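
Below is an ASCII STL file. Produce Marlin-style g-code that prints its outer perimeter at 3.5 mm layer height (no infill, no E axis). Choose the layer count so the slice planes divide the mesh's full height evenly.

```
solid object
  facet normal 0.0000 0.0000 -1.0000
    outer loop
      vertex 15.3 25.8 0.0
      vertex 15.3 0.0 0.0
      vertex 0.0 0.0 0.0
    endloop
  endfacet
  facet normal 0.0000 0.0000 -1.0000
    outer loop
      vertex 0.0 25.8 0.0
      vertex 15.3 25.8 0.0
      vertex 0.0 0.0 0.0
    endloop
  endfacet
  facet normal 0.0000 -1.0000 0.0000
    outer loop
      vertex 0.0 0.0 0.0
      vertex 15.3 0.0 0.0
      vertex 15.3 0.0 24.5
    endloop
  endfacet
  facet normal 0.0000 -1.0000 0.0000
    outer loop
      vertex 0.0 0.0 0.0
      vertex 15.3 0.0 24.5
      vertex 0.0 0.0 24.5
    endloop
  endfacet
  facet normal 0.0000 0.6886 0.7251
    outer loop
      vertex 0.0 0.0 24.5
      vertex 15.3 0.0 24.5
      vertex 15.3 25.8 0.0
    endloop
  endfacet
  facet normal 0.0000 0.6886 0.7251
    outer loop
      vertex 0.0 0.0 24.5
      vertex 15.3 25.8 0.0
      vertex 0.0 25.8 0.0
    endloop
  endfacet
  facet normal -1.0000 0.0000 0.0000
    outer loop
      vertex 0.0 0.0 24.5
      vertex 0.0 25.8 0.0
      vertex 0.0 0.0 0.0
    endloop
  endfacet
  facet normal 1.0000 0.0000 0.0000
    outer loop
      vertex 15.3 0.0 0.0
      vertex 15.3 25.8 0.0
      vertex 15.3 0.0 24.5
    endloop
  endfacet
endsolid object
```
; perimeter-only toolpath
G21 ; units = mm
G90 ; absolute positioning
G28 ; home
; layer 1
G0 Z3.5
G0 X0.0 Y0.0
G1 X15.3 Y0.0
G1 X15.3 Y22.1
G1 X0.0 Y22.1
G1 X0.0 Y0.0
; layer 2
G0 Z7.0
G0 X0.0 Y0.0
G1 X15.3 Y0.0
G1 X15.3 Y18.4
G1 X0.0 Y18.4
G1 X0.0 Y0.0
; layer 3
G0 Z10.5
G0 X0.0 Y0.0
G1 X15.3 Y0.0
G1 X15.3 Y14.7
G1 X0.0 Y14.7
G1 X0.0 Y0.0
; layer 4
G0 Z14.0
G0 X0.0 Y0.0
G1 X15.3 Y0.0
G1 X15.3 Y11.1
G1 X0.0 Y11.1
G1 X0.0 Y0.0
; layer 5
G0 Z17.5
G0 X0.0 Y0.0
G1 X15.3 Y0.0
G1 X15.3 Y7.4
G1 X0.0 Y7.4
G1 X0.0 Y0.0
; layer 6
G0 Z21.0
G0 X0.0 Y0.0
G1 X15.3 Y0.0
G1 X15.3 Y3.7
G1 X0.0 Y3.7
G1 X0.0 Y0.0
M2 ; end

The solid is a wedge (ramp): 15.3 × 25.8 mm base, rising to 24.5 mm along the y=0 edge and sloping linearly to z=0 at y=25.8. Slicing at Δz = 3.5 mm — 7 equal slices spanning the solid's height, so layer i sits at z = i·h/7 — gives 6 non-empty perimeters. Each is a 4-segment closed polygon; G0 lifts to the layer z and rapids to the start vertex, then G1 traces the edges. The cross-section shrinks linearly with z (the slice at the apex is degenerate and omitted).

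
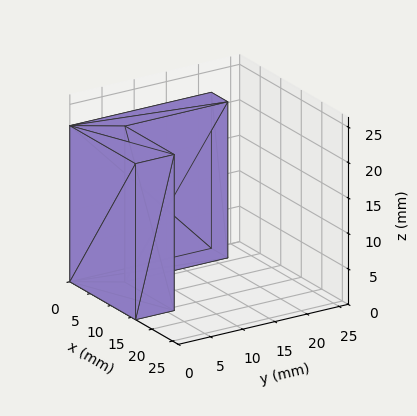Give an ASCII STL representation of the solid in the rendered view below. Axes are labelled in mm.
Reading the render: the shape is an L-shaped prism: outer 16 × 22 mm, arm thicknesses ≈ 6 mm (horizontal) and 4 mm (vertical), extruded 22 mm in z (dimensions read to the nearest mm from the axis ticks). For the STL, each face is triangulated and given an outward normal.

solid part
  facet normal 0.0000 0.0000 -1.0000
    outer loop
      vertex 16.0 6.0 0.0
      vertex 16.0 0.0 0.0
      vertex 0.0 0.0 0.0
    endloop
  endfacet
  facet normal 0.0000 0.0000 -1.0000
    outer loop
      vertex 4.0 6.0 0.0
      vertex 16.0 6.0 0.0
      vertex 0.0 0.0 0.0
    endloop
  endfacet
  facet normal 0.0000 0.0000 -1.0000
    outer loop
      vertex 4.0 22.0 0.0
      vertex 4.0 6.0 0.0
      vertex 0.0 0.0 0.0
    endloop
  endfacet
  facet normal 0.0000 0.0000 -1.0000
    outer loop
      vertex 0.0 22.0 0.0
      vertex 4.0 22.0 0.0
      vertex 0.0 0.0 0.0
    endloop
  endfacet
  facet normal 0.0000 0.0000 1.0000
    outer loop
      vertex 0.0 0.0 22.0
      vertex 16.0 0.0 22.0
      vertex 16.0 6.0 22.0
    endloop
  endfacet
  facet normal 0.0000 0.0000 1.0000
    outer loop
      vertex 0.0 0.0 22.0
      vertex 16.0 6.0 22.0
      vertex 4.0 6.0 22.0
    endloop
  endfacet
  facet normal 0.0000 0.0000 1.0000
    outer loop
      vertex 0.0 0.0 22.0
      vertex 4.0 6.0 22.0
      vertex 4.0 22.0 22.0
    endloop
  endfacet
  facet normal 0.0000 0.0000 1.0000
    outer loop
      vertex 0.0 0.0 22.0
      vertex 4.0 22.0 22.0
      vertex 0.0 22.0 22.0
    endloop
  endfacet
  facet normal 0.0000 -1.0000 0.0000
    outer loop
      vertex 0.0 0.0 0.0
      vertex 16.0 0.0 0.0
      vertex 16.0 0.0 22.0
    endloop
  endfacet
  facet normal 0.0000 -1.0000 0.0000
    outer loop
      vertex 0.0 0.0 0.0
      vertex 16.0 0.0 22.0
      vertex 0.0 0.0 22.0
    endloop
  endfacet
  facet normal 1.0000 0.0000 0.0000
    outer loop
      vertex 16.0 0.0 0.0
      vertex 16.0 6.0 0.0
      vertex 16.0 6.0 22.0
    endloop
  endfacet
  facet normal 1.0000 0.0000 0.0000
    outer loop
      vertex 16.0 0.0 0.0
      vertex 16.0 6.0 22.0
      vertex 16.0 0.0 22.0
    endloop
  endfacet
  facet normal 0.0000 1.0000 0.0000
    outer loop
      vertex 16.0 6.0 0.0
      vertex 4.0 6.0 0.0
      vertex 4.0 6.0 22.0
    endloop
  endfacet
  facet normal 0.0000 1.0000 0.0000
    outer loop
      vertex 16.0 6.0 0.0
      vertex 4.0 6.0 22.0
      vertex 16.0 6.0 22.0
    endloop
  endfacet
  facet normal 1.0000 0.0000 0.0000
    outer loop
      vertex 4.0 6.0 0.0
      vertex 4.0 22.0 0.0
      vertex 4.0 22.0 22.0
    endloop
  endfacet
  facet normal 1.0000 0.0000 0.0000
    outer loop
      vertex 4.0 6.0 0.0
      vertex 4.0 22.0 22.0
      vertex 4.0 6.0 22.0
    endloop
  endfacet
  facet normal 0.0000 1.0000 0.0000
    outer loop
      vertex 4.0 22.0 0.0
      vertex 0.0 22.0 0.0
      vertex 0.0 22.0 22.0
    endloop
  endfacet
  facet normal 0.0000 1.0000 0.0000
    outer loop
      vertex 4.0 22.0 0.0
      vertex 0.0 22.0 22.0
      vertex 4.0 22.0 22.0
    endloop
  endfacet
  facet normal -1.0000 0.0000 0.0000
    outer loop
      vertex 0.0 22.0 0.0
      vertex 0.0 0.0 0.0
      vertex 0.0 0.0 22.0
    endloop
  endfacet
  facet normal -1.0000 0.0000 0.0000
    outer loop
      vertex 0.0 22.0 0.0
      vertex 0.0 0.0 22.0
      vertex 0.0 22.0 22.0
    endloop
  endfacet
endsolid part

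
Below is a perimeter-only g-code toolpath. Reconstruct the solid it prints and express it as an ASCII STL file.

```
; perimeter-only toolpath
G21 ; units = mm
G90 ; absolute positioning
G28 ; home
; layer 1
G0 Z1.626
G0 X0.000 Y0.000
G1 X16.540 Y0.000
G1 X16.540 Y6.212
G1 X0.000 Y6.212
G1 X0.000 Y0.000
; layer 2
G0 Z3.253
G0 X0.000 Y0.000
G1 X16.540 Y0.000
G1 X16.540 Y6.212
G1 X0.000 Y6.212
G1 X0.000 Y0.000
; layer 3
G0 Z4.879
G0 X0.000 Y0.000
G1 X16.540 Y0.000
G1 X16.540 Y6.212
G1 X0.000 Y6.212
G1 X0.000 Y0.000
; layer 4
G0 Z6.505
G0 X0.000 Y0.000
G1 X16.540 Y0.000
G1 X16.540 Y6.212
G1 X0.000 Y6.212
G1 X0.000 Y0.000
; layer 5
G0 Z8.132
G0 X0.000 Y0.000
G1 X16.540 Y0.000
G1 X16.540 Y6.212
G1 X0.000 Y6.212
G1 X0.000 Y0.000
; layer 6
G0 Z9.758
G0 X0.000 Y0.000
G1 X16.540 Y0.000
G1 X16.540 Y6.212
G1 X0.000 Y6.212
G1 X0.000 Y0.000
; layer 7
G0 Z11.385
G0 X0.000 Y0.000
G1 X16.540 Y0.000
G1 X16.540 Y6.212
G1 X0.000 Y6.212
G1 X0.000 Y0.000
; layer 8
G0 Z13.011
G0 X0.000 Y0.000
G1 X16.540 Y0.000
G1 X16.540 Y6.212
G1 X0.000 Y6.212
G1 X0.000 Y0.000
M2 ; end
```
solid part
  facet normal 0.0000 0.0000 -1.0000
    outer loop
      vertex 16.540 6.212 0.000
      vertex 16.540 0.000 0.000
      vertex 0.000 0.000 0.000
    endloop
  endfacet
  facet normal 0.0000 0.0000 -1.0000
    outer loop
      vertex 0.000 6.212 0.000
      vertex 16.540 6.212 0.000
      vertex 0.000 0.000 0.000
    endloop
  endfacet
  facet normal 0.0000 0.0000 1.0000
    outer loop
      vertex 0.000 0.000 13.011
      vertex 16.540 0.000 13.011
      vertex 16.540 6.212 13.011
    endloop
  endfacet
  facet normal 0.0000 0.0000 1.0000
    outer loop
      vertex 0.000 0.000 13.011
      vertex 16.540 6.212 13.011
      vertex 0.000 6.212 13.011
    endloop
  endfacet
  facet normal 0.0000 -1.0000 0.0000
    outer loop
      vertex 0.000 0.000 0.000
      vertex 16.540 0.000 0.000
      vertex 16.540 0.000 13.011
    endloop
  endfacet
  facet normal 0.0000 -1.0000 0.0000
    outer loop
      vertex 0.000 0.000 0.000
      vertex 16.540 0.000 13.011
      vertex 0.000 0.000 13.011
    endloop
  endfacet
  facet normal 0.0000 1.0000 0.0000
    outer loop
      vertex 16.540 6.212 13.011
      vertex 16.540 6.212 0.000
      vertex 0.000 6.212 0.000
    endloop
  endfacet
  facet normal 0.0000 1.0000 0.0000
    outer loop
      vertex 0.000 6.212 13.011
      vertex 16.540 6.212 13.011
      vertex 0.000 6.212 0.000
    endloop
  endfacet
  facet normal -1.0000 0.0000 0.0000
    outer loop
      vertex 0.000 6.212 13.011
      vertex 0.000 6.212 0.000
      vertex 0.000 0.000 0.000
    endloop
  endfacet
  facet normal -1.0000 0.0000 0.0000
    outer loop
      vertex 0.000 0.000 13.011
      vertex 0.000 6.212 13.011
      vertex 0.000 0.000 0.000
    endloop
  endfacet
  facet normal 1.0000 0.0000 0.0000
    outer loop
      vertex 16.540 0.000 0.000
      vertex 16.540 6.212 0.000
      vertex 16.540 6.212 13.011
    endloop
  endfacet
  facet normal 1.0000 0.0000 0.0000
    outer loop
      vertex 16.540 0.000 0.000
      vertex 16.540 6.212 13.011
      vertex 16.540 0.000 13.011
    endloop
  endfacet
endsolid part

The G0 Z moves step by Δz≈1.626 mm. Every layer's G1 loop is the same polygon, so the solid is a straight extrusion of it from z=0 to z≈13. Closing with flat bottom and top caps and triangulating gives 12 facets — a rectangular box, roughly 16.5 × 6.21 mm footprint and 13 mm tall.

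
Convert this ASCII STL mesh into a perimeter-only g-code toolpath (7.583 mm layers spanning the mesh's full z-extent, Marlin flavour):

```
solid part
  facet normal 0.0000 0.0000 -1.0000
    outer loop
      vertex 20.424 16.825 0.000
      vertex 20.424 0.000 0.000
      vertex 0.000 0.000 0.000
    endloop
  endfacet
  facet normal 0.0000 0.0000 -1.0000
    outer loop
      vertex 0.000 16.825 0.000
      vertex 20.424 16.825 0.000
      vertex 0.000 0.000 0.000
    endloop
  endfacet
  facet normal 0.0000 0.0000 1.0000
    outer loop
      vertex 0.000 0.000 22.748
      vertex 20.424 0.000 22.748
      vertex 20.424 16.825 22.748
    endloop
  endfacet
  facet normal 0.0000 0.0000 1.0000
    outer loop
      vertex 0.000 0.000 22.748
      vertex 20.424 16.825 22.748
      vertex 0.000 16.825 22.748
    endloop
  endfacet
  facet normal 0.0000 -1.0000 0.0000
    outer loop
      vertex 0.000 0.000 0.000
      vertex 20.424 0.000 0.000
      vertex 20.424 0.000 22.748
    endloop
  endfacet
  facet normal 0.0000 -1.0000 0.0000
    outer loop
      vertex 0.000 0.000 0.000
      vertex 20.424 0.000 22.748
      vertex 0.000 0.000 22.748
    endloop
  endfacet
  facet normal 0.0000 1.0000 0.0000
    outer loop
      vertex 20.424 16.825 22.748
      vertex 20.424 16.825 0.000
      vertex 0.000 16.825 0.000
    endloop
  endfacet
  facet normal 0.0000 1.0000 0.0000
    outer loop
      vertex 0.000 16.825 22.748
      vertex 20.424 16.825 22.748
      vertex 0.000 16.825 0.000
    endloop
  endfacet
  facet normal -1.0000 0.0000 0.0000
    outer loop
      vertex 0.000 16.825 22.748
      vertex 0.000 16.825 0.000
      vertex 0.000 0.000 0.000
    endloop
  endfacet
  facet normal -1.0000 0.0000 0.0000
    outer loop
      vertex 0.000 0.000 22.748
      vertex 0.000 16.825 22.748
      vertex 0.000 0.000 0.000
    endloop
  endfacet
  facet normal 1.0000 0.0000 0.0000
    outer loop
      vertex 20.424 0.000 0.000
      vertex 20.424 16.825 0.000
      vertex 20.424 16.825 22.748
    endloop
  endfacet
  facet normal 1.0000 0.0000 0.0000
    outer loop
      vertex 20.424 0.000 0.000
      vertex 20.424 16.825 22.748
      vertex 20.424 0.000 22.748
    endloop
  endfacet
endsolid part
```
; perimeter-only toolpath
G21 ; units = mm
G90 ; absolute positioning
G28 ; home
; layer 1
G0 Z7.583
G0 X0.000 Y0.000
G1 X20.424 Y0.000
G1 X20.424 Y16.825
G1 X0.000 Y16.825
G1 X0.000 Y0.000
; layer 2
G0 Z15.165
G0 X0.000 Y0.000
G1 X20.424 Y0.000
G1 X20.424 Y16.825
G1 X0.000 Y16.825
G1 X0.000 Y0.000
; layer 3
G0 Z22.748
G0 X0.000 Y0.000
G1 X20.424 Y0.000
G1 X20.424 Y16.825
G1 X0.000 Y16.825
G1 X0.000 Y0.000
M2 ; end

The solid is a rectangular box, roughly 20.4 × 16.8 mm footprint and 22.7 mm tall. Slicing at Δz = 7.583 mm — 3 equal slices spanning the solid's height, so layer i sits at z = i·h/3 — gives 3 non-empty perimeters. Each is a 4-segment closed polygon; G0 lifts to the layer z and rapids to the start vertex, then G1 traces the edges.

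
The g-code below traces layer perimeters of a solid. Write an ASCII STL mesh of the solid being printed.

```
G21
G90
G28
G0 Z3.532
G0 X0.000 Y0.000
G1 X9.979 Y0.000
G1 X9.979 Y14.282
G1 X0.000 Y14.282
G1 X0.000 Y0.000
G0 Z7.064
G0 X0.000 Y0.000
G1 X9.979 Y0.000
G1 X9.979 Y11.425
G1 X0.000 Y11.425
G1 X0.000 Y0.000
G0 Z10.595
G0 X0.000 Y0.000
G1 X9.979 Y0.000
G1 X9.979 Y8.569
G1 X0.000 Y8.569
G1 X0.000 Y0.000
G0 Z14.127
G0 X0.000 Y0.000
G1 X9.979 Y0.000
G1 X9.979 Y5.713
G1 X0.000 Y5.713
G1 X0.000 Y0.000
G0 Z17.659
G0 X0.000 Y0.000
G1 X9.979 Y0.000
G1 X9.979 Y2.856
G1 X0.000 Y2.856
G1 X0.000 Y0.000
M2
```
solid part
  facet normal 0.0000 0.0000 -1.0000
    outer loop
      vertex 9.979 17.138 0.000
      vertex 9.979 0.000 0.000
      vertex 0.000 0.000 0.000
    endloop
  endfacet
  facet normal 0.0000 0.0000 -1.0000
    outer loop
      vertex 0.000 17.138 0.000
      vertex 9.979 17.138 0.000
      vertex 0.000 0.000 0.000
    endloop
  endfacet
  facet normal 0.0000 -1.0000 0.0000
    outer loop
      vertex 0.000 0.000 0.000
      vertex 9.979 0.000 0.000
      vertex 9.979 0.000 21.191
    endloop
  endfacet
  facet normal 0.0000 -1.0000 0.0000
    outer loop
      vertex 0.000 0.000 0.000
      vertex 9.979 0.000 21.191
      vertex 0.000 0.000 21.191
    endloop
  endfacet
  facet normal 0.0000 0.7775 0.6288
    outer loop
      vertex 0.000 0.000 21.191
      vertex 9.979 0.000 21.191
      vertex 9.979 17.138 0.000
    endloop
  endfacet
  facet normal 0.0000 0.7775 0.6288
    outer loop
      vertex 0.000 0.000 21.191
      vertex 9.979 17.138 0.000
      vertex 0.000 17.138 0.000
    endloop
  endfacet
  facet normal -1.0000 0.0000 0.0000
    outer loop
      vertex 0.000 0.000 21.191
      vertex 0.000 17.138 0.000
      vertex 0.000 0.000 0.000
    endloop
  endfacet
  facet normal 1.0000 0.0000 0.0000
    outer loop
      vertex 9.979 0.000 0.000
      vertex 9.979 17.138 0.000
      vertex 9.979 0.000 21.191
    endloop
  endfacet
endsolid part

The G0 Z moves step by Δz≈3.532 mm. The G1 loops shrink linearly with z, so the solid tapers from its base footprint up to z≈21.2. Closing with a flat bottom cap and the tapered top and triangulating gives 8 facets — a wedge (ramp): 9.98 × 17.1 mm base, rising to 21.2 mm along the y=0 edge and sloping linearly to z=0 at y=17.1.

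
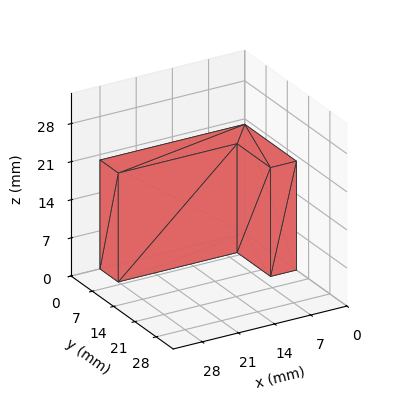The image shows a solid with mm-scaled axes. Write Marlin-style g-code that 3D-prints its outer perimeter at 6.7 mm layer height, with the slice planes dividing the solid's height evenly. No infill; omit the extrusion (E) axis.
Reading the render: the shape is an L-shaped prism: outer 28 × 17 mm, arm thicknesses ≈ 6 mm (horizontal) and 5 mm (vertical), extruded 20 mm in z (dimensions read to the nearest mm from the axis ticks). For the g-code, the solid's height is divided into equal slices at the stated Δz and each level perimeter traced with G1 moves after a G0 lift.

; perimeter-only toolpath
G21 ; units = mm
G90 ; absolute positioning
G28 ; home
; layer 1
G0 Z6.7
G0 X0.0 Y0.0
G1 X28.0 Y0.0
G1 X28.0 Y6.0
G1 X5.0 Y6.0
G1 X5.0 Y17.0
G1 X0.0 Y17.0
G1 X0.0 Y0.0
; layer 2
G0 Z13.3
G0 X0.0 Y0.0
G1 X28.0 Y0.0
G1 X28.0 Y6.0
G1 X5.0 Y6.0
G1 X5.0 Y17.0
G1 X0.0 Y17.0
G1 X0.0 Y0.0
; layer 3
G0 Z20.0
G0 X0.0 Y0.0
G1 X28.0 Y0.0
G1 X28.0 Y6.0
G1 X5.0 Y6.0
G1 X5.0 Y17.0
G1 X0.0 Y17.0
G1 X0.0 Y0.0
M2 ; end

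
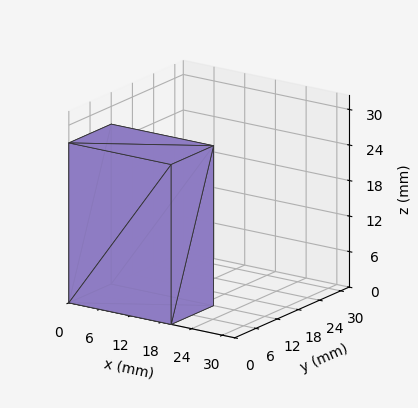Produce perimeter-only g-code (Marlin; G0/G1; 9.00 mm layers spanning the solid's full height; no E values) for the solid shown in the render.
Reading the render: the shape is a rectangular box, roughly 20 × 12 mm footprint and 27 mm tall (dimensions read to the nearest mm from the axis ticks). For the g-code, the solid's height is divided into equal slices at the stated Δz and each level perimeter traced with G1 moves after a G0 lift.

; perimeter-only toolpath
G21 ; units = mm
G90 ; absolute positioning
G28 ; home
; layer 1
G0 Z9.00
G0 X0.00 Y0.00
G1 X20.00 Y0.00
G1 X20.00 Y12.00
G1 X0.00 Y12.00
G1 X0.00 Y0.00
; layer 2
G0 Z18.00
G0 X0.00 Y0.00
G1 X20.00 Y0.00
G1 X20.00 Y12.00
G1 X0.00 Y12.00
G1 X0.00 Y0.00
; layer 3
G0 Z27.00
G0 X0.00 Y0.00
G1 X20.00 Y0.00
G1 X20.00 Y12.00
G1 X0.00 Y12.00
G1 X0.00 Y0.00
M2 ; end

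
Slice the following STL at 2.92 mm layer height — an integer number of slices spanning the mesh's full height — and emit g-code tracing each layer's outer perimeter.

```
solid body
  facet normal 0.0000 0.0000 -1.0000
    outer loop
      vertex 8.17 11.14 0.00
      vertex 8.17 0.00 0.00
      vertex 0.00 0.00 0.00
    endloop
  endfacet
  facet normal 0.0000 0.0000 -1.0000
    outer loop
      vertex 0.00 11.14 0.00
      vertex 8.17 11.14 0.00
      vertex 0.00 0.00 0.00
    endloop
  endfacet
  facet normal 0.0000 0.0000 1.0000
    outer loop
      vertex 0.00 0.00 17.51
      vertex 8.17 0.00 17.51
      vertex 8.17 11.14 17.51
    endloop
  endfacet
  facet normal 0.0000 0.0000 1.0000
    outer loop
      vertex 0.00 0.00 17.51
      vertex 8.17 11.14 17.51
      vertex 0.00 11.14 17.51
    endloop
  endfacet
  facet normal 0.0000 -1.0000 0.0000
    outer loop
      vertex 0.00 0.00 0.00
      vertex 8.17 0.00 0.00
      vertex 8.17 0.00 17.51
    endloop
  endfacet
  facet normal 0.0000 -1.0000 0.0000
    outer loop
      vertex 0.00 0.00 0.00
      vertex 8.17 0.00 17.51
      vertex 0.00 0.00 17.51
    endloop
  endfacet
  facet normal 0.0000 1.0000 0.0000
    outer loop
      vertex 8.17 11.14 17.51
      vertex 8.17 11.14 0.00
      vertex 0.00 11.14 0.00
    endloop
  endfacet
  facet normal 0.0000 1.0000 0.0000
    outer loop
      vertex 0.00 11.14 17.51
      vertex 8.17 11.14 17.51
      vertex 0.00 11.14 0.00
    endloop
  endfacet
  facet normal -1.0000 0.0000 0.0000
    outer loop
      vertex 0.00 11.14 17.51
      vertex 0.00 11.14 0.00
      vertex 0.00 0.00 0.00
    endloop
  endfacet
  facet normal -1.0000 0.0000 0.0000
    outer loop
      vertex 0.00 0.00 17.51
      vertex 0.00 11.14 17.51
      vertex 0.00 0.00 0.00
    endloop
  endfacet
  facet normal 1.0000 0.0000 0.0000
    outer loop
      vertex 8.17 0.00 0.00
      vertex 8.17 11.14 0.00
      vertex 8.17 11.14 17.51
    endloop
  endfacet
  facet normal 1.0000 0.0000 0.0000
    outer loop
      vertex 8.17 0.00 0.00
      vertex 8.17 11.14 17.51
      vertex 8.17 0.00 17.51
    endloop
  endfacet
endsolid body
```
; perimeter-only toolpath
G21 ; units = mm
G90 ; absolute positioning
G28 ; home
; layer 1
G0 Z2.92
G0 X0.00 Y0.00
G1 X8.17 Y0.00
G1 X8.17 Y11.14
G1 X0.00 Y11.14
G1 X0.00 Y0.00
; layer 2
G0 Z5.84
G0 X0.00 Y0.00
G1 X8.17 Y0.00
G1 X8.17 Y11.14
G1 X0.00 Y11.14
G1 X0.00 Y0.00
; layer 3
G0 Z8.76
G0 X0.00 Y0.00
G1 X8.17 Y0.00
G1 X8.17 Y11.14
G1 X0.00 Y11.14
G1 X0.00 Y0.00
; layer 4
G0 Z11.67
G0 X0.00 Y0.00
G1 X8.17 Y0.00
G1 X8.17 Y11.14
G1 X0.00 Y11.14
G1 X0.00 Y0.00
; layer 5
G0 Z14.59
G0 X0.00 Y0.00
G1 X8.17 Y0.00
G1 X8.17 Y11.14
G1 X0.00 Y11.14
G1 X0.00 Y0.00
; layer 6
G0 Z17.51
G0 X0.00 Y0.00
G1 X8.17 Y0.00
G1 X8.17 Y11.14
G1 X0.00 Y11.14
G1 X0.00 Y0.00
M2 ; end

The solid is a rectangular box, roughly 8.17 × 11.1 mm footprint and 17.5 mm tall. Slicing at Δz = 2.92 mm — 6 equal slices spanning the solid's height, so layer i sits at z = i·h/6 — gives 6 non-empty perimeters. Each is a 4-segment closed polygon; G0 lifts to the layer z and rapids to the start vertex, then G1 traces the edges.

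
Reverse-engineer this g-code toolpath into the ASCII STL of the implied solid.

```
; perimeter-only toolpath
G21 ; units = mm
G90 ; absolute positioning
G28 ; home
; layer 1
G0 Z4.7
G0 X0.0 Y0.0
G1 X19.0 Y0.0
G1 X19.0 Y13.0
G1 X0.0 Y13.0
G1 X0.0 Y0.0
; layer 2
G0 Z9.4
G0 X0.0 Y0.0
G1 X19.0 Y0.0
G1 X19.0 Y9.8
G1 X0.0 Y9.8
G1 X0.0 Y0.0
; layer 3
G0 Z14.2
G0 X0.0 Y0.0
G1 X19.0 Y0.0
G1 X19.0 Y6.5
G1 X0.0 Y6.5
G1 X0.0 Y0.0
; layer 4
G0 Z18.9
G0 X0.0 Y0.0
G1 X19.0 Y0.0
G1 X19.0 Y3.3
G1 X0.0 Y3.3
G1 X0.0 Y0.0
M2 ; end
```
solid part
  facet normal 0.0000 0.0000 -1.0000
    outer loop
      vertex 19.0 16.3 0.0
      vertex 19.0 0.0 0.0
      vertex 0.0 0.0 0.0
    endloop
  endfacet
  facet normal 0.0000 0.0000 -1.0000
    outer loop
      vertex 0.0 16.3 0.0
      vertex 19.0 16.3 0.0
      vertex 0.0 0.0 0.0
    endloop
  endfacet
  facet normal 0.0000 -1.0000 0.0000
    outer loop
      vertex 0.0 0.0 0.0
      vertex 19.0 0.0 0.0
      vertex 19.0 0.0 23.6
    endloop
  endfacet
  facet normal 0.0000 -1.0000 0.0000
    outer loop
      vertex 0.0 0.0 0.0
      vertex 19.0 0.0 23.6
      vertex 0.0 0.0 23.6
    endloop
  endfacet
  facet normal 0.0000 0.8228 0.5683
    outer loop
      vertex 0.0 0.0 23.6
      vertex 19.0 0.0 23.6
      vertex 19.0 16.3 0.0
    endloop
  endfacet
  facet normal 0.0000 0.8228 0.5683
    outer loop
      vertex 0.0 0.0 23.6
      vertex 19.0 16.3 0.0
      vertex 0.0 16.3 0.0
    endloop
  endfacet
  facet normal -1.0000 0.0000 0.0000
    outer loop
      vertex 0.0 0.0 23.6
      vertex 0.0 16.3 0.0
      vertex 0.0 0.0 0.0
    endloop
  endfacet
  facet normal 1.0000 0.0000 0.0000
    outer loop
      vertex 19.0 0.0 0.0
      vertex 19.0 16.3 0.0
      vertex 19.0 0.0 23.6
    endloop
  endfacet
endsolid part

The G0 Z moves step by Δz≈4.7 mm. The G1 loops shrink linearly with z, so the solid tapers from its base footprint up to z≈23.6. Closing with a flat bottom cap and the tapered top and triangulating gives 8 facets — a wedge (ramp): 19 × 16.3 mm base, rising to 23.6 mm along the y=0 edge and sloping linearly to z=0 at y=16.3.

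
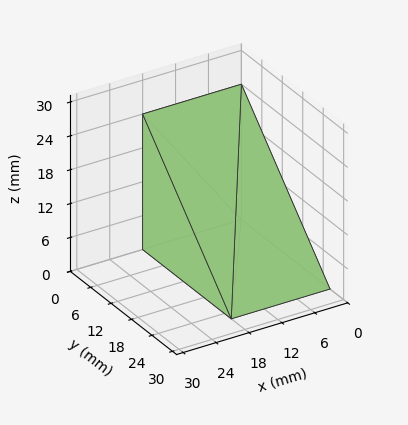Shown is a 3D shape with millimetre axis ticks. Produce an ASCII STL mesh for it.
Reading the render: the shape is a wedge (ramp): 18 × 26 mm base, rising to 24 mm along the y=0 edge and sloping linearly to z=0 at y=26 (dimensions read to the nearest mm from the axis ticks). For the STL, each face is triangulated and given an outward normal.

solid part
  facet normal 0.0000 0.0000 -1.0000
    outer loop
      vertex 18.0 26.0 0.0
      vertex 18.0 0.0 0.0
      vertex 0.0 0.0 0.0
    endloop
  endfacet
  facet normal 0.0000 0.0000 -1.0000
    outer loop
      vertex 0.0 26.0 0.0
      vertex 18.0 26.0 0.0
      vertex 0.0 0.0 0.0
    endloop
  endfacet
  facet normal 0.0000 -1.0000 0.0000
    outer loop
      vertex 0.0 0.0 0.0
      vertex 18.0 0.0 0.0
      vertex 18.0 0.0 24.0
    endloop
  endfacet
  facet normal 0.0000 -1.0000 0.0000
    outer loop
      vertex 0.0 0.0 0.0
      vertex 18.0 0.0 24.0
      vertex 0.0 0.0 24.0
    endloop
  endfacet
  facet normal 0.0000 0.6783 0.7348
    outer loop
      vertex 0.0 0.0 24.0
      vertex 18.0 0.0 24.0
      vertex 18.0 26.0 0.0
    endloop
  endfacet
  facet normal 0.0000 0.6783 0.7348
    outer loop
      vertex 0.0 0.0 24.0
      vertex 18.0 26.0 0.0
      vertex 0.0 26.0 0.0
    endloop
  endfacet
  facet normal -1.0000 0.0000 0.0000
    outer loop
      vertex 0.0 0.0 24.0
      vertex 0.0 26.0 0.0
      vertex 0.0 0.0 0.0
    endloop
  endfacet
  facet normal 1.0000 0.0000 0.0000
    outer loop
      vertex 18.0 0.0 0.0
      vertex 18.0 26.0 0.0
      vertex 18.0 0.0 24.0
    endloop
  endfacet
endsolid part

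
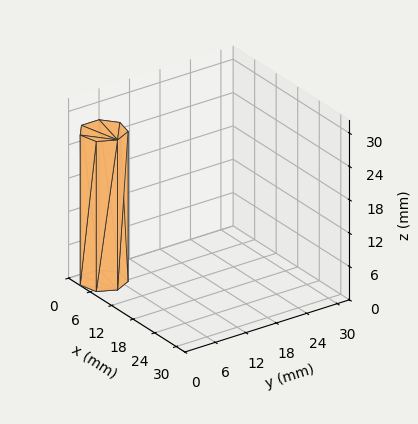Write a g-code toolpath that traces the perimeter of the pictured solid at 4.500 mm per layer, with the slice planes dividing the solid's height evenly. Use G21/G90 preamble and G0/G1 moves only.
Reading the render: the shape is a regular 7-sided prism (a cylinder approximated with 7 flat sides), circumscribed radius ≈ 4 mm, height ≈ 27 mm (dimensions read to the nearest mm from the axis ticks). For the g-code, the solid's height is divided into equal slices at the stated Δz and each level perimeter traced with G1 moves after a G0 lift.

; perimeter-only toolpath
G21 ; units = mm
G90 ; absolute positioning
G28 ; home
; layer 1
G0 Z4.500
G0 X8.000 Y4.000
G1 X6.494 Y7.127
G1 X3.110 Y7.900
G1 X0.396 Y5.736
G1 X0.396 Y2.264
G1 X3.110 Y0.100
G1 X6.494 Y0.873
G1 X8.000 Y4.000
; layer 2
G0 Z9.000
G0 X8.000 Y4.000
G1 X6.494 Y7.127
G1 X3.110 Y7.900
G1 X0.396 Y5.736
G1 X0.396 Y2.264
G1 X3.110 Y0.100
G1 X6.494 Y0.873
G1 X8.000 Y4.000
; layer 3
G0 Z13.500
G0 X8.000 Y4.000
G1 X6.494 Y7.127
G1 X3.110 Y7.900
G1 X0.396 Y5.736
G1 X0.396 Y2.264
G1 X3.110 Y0.100
G1 X6.494 Y0.873
G1 X8.000 Y4.000
; layer 4
G0 Z18.000
G0 X8.000 Y4.000
G1 X6.494 Y7.127
G1 X3.110 Y7.900
G1 X0.396 Y5.736
G1 X0.396 Y2.264
G1 X3.110 Y0.100
G1 X6.494 Y0.873
G1 X8.000 Y4.000
; layer 5
G0 Z22.500
G0 X8.000 Y4.000
G1 X6.494 Y7.127
G1 X3.110 Y7.900
G1 X0.396 Y5.736
G1 X0.396 Y2.264
G1 X3.110 Y0.100
G1 X6.494 Y0.873
G1 X8.000 Y4.000
; layer 6
G0 Z27.000
G0 X8.000 Y4.000
G1 X6.494 Y7.127
G1 X3.110 Y7.900
G1 X0.396 Y5.736
G1 X0.396 Y2.264
G1 X3.110 Y0.100
G1 X6.494 Y0.873
G1 X8.000 Y4.000
M2 ; end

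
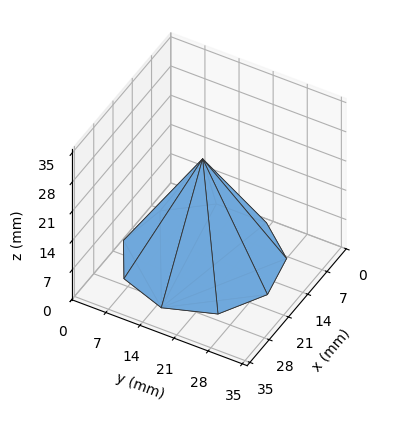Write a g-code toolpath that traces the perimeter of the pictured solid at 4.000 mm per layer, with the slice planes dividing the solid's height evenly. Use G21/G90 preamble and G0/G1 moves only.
Reading the render: the shape is a regular 9-sided pyramid, base circumscribed radius ≈ 15 mm, apex at z ≈ 24 mm (dimensions read to the nearest mm from the axis ticks). For the g-code, the solid's height is divided into equal slices at the stated Δz and each level perimeter traced with G1 moves after a G0 lift.

; perimeter-only toolpath
G21 ; units = mm
G90 ; absolute positioning
G28 ; home
; layer 1
G0 Z4.000
G0 X27.500 Y15.000
G1 X24.576 Y23.035
G1 X17.171 Y27.310
G1 X8.750 Y25.825
G1 X3.254 Y19.275
G1 X3.254 Y10.725
G1 X8.750 Y4.175
G1 X17.171 Y2.690
G1 X24.576 Y6.965
G1 X27.500 Y15.000
; layer 2
G0 Z8.000
G0 X25.000 Y15.000
G1 X22.661 Y21.428
G1 X16.737 Y24.848
G1 X10.000 Y23.660
G1 X5.603 Y18.420
G1 X5.603 Y11.580
G1 X10.000 Y6.340
G1 X16.737 Y5.152
G1 X22.661 Y8.572
G1 X25.000 Y15.000
; layer 3
G0 Z12.000
G0 X22.500 Y15.000
G1 X20.745 Y19.821
G1 X16.303 Y22.386
G1 X11.250 Y21.495
G1 X7.952 Y17.565
G1 X7.952 Y12.435
G1 X11.250 Y8.505
G1 X16.303 Y7.614
G1 X20.745 Y10.179
G1 X22.500 Y15.000
; layer 4
G0 Z16.000
G0 X20.000 Y15.000
G1 X18.830 Y18.214
G1 X15.868 Y19.924
G1 X12.500 Y19.330
G1 X10.302 Y16.710
G1 X10.302 Y13.290
G1 X12.500 Y10.670
G1 X15.868 Y10.076
G1 X18.830 Y11.786
G1 X20.000 Y15.000
; layer 5
G0 Z20.000
G0 X17.500 Y15.000
G1 X16.915 Y16.607
G1 X15.434 Y17.462
G1 X13.750 Y17.165
G1 X12.651 Y15.855
G1 X12.651 Y14.145
G1 X13.750 Y12.835
G1 X15.434 Y12.538
G1 X16.915 Y13.393
G1 X17.500 Y15.000
M2 ; end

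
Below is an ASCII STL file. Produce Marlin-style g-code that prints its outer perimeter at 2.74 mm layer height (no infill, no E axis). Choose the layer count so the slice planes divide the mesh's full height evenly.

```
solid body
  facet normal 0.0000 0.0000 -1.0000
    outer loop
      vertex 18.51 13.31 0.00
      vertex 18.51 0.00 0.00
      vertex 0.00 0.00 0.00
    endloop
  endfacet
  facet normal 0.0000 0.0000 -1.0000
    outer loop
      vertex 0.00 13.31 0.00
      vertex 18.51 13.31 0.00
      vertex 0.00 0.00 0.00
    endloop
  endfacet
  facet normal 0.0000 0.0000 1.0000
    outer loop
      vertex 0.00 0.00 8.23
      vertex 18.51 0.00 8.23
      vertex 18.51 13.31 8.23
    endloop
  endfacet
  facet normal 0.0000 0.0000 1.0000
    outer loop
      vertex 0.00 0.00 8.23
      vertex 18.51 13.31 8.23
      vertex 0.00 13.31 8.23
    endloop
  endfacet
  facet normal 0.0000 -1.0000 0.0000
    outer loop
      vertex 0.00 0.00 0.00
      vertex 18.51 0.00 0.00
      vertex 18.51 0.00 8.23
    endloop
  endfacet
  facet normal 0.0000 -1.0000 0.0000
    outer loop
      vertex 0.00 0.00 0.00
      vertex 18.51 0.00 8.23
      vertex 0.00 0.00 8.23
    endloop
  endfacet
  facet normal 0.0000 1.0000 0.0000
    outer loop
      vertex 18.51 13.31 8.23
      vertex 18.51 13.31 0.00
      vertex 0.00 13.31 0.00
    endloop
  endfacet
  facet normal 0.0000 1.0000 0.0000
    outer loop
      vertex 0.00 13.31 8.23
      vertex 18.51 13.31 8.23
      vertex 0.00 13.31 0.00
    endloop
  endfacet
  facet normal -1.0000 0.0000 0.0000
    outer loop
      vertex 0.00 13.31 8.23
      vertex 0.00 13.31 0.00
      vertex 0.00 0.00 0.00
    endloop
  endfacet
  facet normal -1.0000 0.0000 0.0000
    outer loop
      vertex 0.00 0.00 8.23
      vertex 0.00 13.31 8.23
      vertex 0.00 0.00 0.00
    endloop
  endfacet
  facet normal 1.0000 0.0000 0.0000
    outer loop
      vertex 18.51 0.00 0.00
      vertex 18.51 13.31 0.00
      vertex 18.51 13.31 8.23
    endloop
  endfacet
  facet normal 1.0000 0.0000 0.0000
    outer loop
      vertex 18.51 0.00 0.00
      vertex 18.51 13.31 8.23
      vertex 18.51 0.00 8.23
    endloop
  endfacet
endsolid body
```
; perimeter-only toolpath
G21 ; units = mm
G90 ; absolute positioning
G28 ; home
; layer 1
G0 Z2.74
G0 X0.00 Y0.00
G1 X18.51 Y0.00
G1 X18.51 Y13.31
G1 X0.00 Y13.31
G1 X0.00 Y0.00
; layer 2
G0 Z5.49
G0 X0.00 Y0.00
G1 X18.51 Y0.00
G1 X18.51 Y13.31
G1 X0.00 Y13.31
G1 X0.00 Y0.00
; layer 3
G0 Z8.23
G0 X0.00 Y0.00
G1 X18.51 Y0.00
G1 X18.51 Y13.31
G1 X0.00 Y13.31
G1 X0.00 Y0.00
M2 ; end

The solid is a rectangular box, roughly 18.5 × 13.3 mm footprint and 8.23 mm tall. Slicing at Δz = 2.74 mm — 3 equal slices spanning the solid's height, so layer i sits at z = i·h/3 — gives 3 non-empty perimeters. Each is a 4-segment closed polygon; G0 lifts to the layer z and rapids to the start vertex, then G1 traces the edges.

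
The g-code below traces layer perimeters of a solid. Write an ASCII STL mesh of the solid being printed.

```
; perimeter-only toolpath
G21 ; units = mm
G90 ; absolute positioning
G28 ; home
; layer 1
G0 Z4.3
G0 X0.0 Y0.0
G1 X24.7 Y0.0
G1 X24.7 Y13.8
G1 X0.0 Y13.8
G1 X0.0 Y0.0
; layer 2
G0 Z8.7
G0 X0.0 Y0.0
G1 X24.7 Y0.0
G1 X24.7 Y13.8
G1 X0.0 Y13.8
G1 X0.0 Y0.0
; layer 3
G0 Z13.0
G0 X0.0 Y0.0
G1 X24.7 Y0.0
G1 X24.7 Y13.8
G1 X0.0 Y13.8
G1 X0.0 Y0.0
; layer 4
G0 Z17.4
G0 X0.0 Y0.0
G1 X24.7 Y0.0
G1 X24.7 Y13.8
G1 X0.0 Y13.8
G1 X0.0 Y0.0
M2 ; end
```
solid part
  facet normal 0.0000 0.0000 -1.0000
    outer loop
      vertex 24.7 13.8 0.0
      vertex 24.7 0.0 0.0
      vertex 0.0 0.0 0.0
    endloop
  endfacet
  facet normal 0.0000 0.0000 -1.0000
    outer loop
      vertex 0.0 13.8 0.0
      vertex 24.7 13.8 0.0
      vertex 0.0 0.0 0.0
    endloop
  endfacet
  facet normal 0.0000 0.0000 1.0000
    outer loop
      vertex 0.0 0.0 17.4
      vertex 24.7 0.0 17.4
      vertex 24.7 13.8 17.4
    endloop
  endfacet
  facet normal 0.0000 0.0000 1.0000
    outer loop
      vertex 0.0 0.0 17.4
      vertex 24.7 13.8 17.4
      vertex 0.0 13.8 17.4
    endloop
  endfacet
  facet normal 0.0000 -1.0000 0.0000
    outer loop
      vertex 0.0 0.0 0.0
      vertex 24.7 0.0 0.0
      vertex 24.7 0.0 17.4
    endloop
  endfacet
  facet normal 0.0000 -1.0000 0.0000
    outer loop
      vertex 0.0 0.0 0.0
      vertex 24.7 0.0 17.4
      vertex 0.0 0.0 17.4
    endloop
  endfacet
  facet normal 0.0000 1.0000 0.0000
    outer loop
      vertex 24.7 13.8 17.4
      vertex 24.7 13.8 0.0
      vertex 0.0 13.8 0.0
    endloop
  endfacet
  facet normal 0.0000 1.0000 0.0000
    outer loop
      vertex 0.0 13.8 17.4
      vertex 24.7 13.8 17.4
      vertex 0.0 13.8 0.0
    endloop
  endfacet
  facet normal -1.0000 0.0000 0.0000
    outer loop
      vertex 0.0 13.8 17.4
      vertex 0.0 13.8 0.0
      vertex 0.0 0.0 0.0
    endloop
  endfacet
  facet normal -1.0000 0.0000 0.0000
    outer loop
      vertex 0.0 0.0 17.4
      vertex 0.0 13.8 17.4
      vertex 0.0 0.0 0.0
    endloop
  endfacet
  facet normal 1.0000 0.0000 0.0000
    outer loop
      vertex 24.7 0.0 0.0
      vertex 24.7 13.8 0.0
      vertex 24.7 13.8 17.4
    endloop
  endfacet
  facet normal 1.0000 0.0000 0.0000
    outer loop
      vertex 24.7 0.0 0.0
      vertex 24.7 13.8 17.4
      vertex 24.7 0.0 17.4
    endloop
  endfacet
endsolid part

The G0 Z moves step by Δz≈4.3 mm. Every layer's G1 loop is the same polygon, so the solid is a straight extrusion of it from z=0 to z≈17.4. Closing with flat bottom and top caps and triangulating gives 12 facets — a rectangular box, roughly 24.7 × 13.8 mm footprint and 17.4 mm tall.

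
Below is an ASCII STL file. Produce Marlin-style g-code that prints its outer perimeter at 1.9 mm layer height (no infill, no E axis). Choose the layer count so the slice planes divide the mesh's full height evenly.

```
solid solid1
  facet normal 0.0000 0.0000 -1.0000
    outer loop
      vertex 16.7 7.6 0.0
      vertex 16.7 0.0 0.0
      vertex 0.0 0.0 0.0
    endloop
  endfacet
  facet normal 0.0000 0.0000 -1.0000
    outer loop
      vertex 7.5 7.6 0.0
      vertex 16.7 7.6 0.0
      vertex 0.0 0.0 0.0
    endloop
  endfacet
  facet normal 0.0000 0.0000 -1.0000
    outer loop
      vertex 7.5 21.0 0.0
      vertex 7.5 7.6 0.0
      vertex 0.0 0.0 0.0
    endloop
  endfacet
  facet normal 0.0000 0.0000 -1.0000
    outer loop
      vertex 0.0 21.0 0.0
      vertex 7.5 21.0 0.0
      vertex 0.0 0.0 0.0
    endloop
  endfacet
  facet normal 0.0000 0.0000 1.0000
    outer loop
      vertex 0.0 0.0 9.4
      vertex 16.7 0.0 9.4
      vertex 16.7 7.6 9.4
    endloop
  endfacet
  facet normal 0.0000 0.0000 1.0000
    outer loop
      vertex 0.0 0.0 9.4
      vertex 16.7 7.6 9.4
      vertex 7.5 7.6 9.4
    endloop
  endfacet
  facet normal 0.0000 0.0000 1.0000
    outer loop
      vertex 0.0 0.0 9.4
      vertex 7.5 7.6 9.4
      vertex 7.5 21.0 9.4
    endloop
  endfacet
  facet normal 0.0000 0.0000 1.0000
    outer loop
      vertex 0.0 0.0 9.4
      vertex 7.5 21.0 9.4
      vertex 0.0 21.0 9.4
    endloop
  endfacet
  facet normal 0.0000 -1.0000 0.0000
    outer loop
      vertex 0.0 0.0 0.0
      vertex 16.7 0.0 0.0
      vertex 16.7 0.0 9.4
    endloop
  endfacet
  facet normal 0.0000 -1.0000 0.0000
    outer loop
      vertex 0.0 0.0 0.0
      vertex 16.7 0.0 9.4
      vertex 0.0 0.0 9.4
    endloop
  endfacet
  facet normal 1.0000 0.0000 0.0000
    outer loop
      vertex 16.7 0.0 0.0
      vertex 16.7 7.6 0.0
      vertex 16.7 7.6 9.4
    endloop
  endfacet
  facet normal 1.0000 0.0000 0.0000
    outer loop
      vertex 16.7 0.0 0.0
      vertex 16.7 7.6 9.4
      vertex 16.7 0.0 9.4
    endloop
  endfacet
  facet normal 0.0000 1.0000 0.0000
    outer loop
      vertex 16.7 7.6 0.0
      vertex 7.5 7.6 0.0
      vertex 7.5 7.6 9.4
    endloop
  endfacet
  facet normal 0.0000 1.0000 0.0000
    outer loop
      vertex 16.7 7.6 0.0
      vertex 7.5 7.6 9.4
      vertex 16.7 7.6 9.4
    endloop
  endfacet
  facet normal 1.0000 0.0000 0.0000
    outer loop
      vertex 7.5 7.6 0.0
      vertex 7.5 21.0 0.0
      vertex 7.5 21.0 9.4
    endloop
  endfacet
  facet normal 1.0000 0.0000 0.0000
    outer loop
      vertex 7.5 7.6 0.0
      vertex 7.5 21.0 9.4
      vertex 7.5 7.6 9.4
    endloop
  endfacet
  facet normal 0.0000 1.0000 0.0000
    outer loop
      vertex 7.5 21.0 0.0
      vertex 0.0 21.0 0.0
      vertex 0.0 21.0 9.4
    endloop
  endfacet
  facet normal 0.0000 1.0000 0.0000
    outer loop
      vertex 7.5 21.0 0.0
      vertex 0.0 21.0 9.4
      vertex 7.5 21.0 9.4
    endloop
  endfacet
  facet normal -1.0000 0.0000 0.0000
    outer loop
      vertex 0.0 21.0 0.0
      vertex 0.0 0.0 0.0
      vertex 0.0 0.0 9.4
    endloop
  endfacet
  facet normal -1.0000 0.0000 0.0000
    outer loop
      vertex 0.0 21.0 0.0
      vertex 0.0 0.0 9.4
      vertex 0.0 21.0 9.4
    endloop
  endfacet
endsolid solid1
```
; perimeter-only toolpath
G21 ; units = mm
G90 ; absolute positioning
G28 ; home
; layer 1
G0 Z1.9
G0 X0.0 Y0.0
G1 X16.7 Y0.0
G1 X16.7 Y7.6
G1 X7.5 Y7.6
G1 X7.5 Y21.0
G1 X0.0 Y21.0
G1 X0.0 Y0.0
; layer 2
G0 Z3.8
G0 X0.0 Y0.0
G1 X16.7 Y0.0
G1 X16.7 Y7.6
G1 X7.5 Y7.6
G1 X7.5 Y21.0
G1 X0.0 Y21.0
G1 X0.0 Y0.0
; layer 3
G0 Z5.6
G0 X0.0 Y0.0
G1 X16.7 Y0.0
G1 X16.7 Y7.6
G1 X7.5 Y7.6
G1 X7.5 Y21.0
G1 X0.0 Y21.0
G1 X0.0 Y0.0
; layer 4
G0 Z7.5
G0 X0.0 Y0.0
G1 X16.7 Y0.0
G1 X16.7 Y7.6
G1 X7.5 Y7.6
G1 X7.5 Y21.0
G1 X0.0 Y21.0
G1 X0.0 Y0.0
; layer 5
G0 Z9.4
G0 X0.0 Y0.0
G1 X16.7 Y0.0
G1 X16.7 Y7.6
G1 X7.5 Y7.6
G1 X7.5 Y21.0
G1 X0.0 Y21.0
G1 X0.0 Y0.0
M2 ; end

The solid is an L-shaped prism: outer 16.7 × 21 mm, arm thicknesses ≈ 7.6 mm (horizontal) and 7.5 mm (vertical), extruded 9.4 mm in z. Slicing at Δz = 1.9 mm — 5 equal slices spanning the solid's height, so layer i sits at z = i·h/5 — gives 5 non-empty perimeters. Each is a 6-segment closed polygon; G0 lifts to the layer z and rapids to the start vertex, then G1 traces the edges.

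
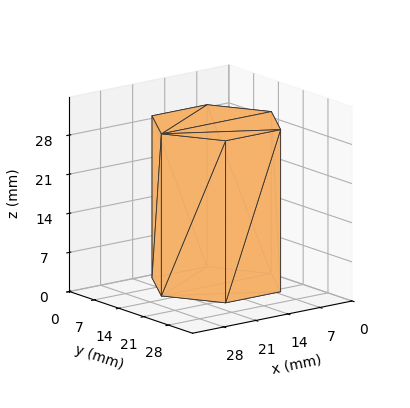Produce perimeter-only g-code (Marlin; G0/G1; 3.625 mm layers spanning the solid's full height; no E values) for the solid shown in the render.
Reading the render: the shape is a regular 6-sided prism (a cylinder approximated with 6 flat sides), circumscribed radius ≈ 12 mm, height ≈ 29 mm (dimensions read to the nearest mm from the axis ticks). For the g-code, the solid's height is divided into equal slices at the stated Δz and each level perimeter traced with G1 moves after a G0 lift.

; perimeter-only toolpath
G21 ; units = mm
G90 ; absolute positioning
G28 ; home
; layer 1
G0 Z3.625
G0 X24.000 Y12.000
G1 X18.000 Y22.392
G1 X6.000 Y22.392
G1 X0.000 Y12.000
G1 X6.000 Y1.608
G1 X18.000 Y1.608
G1 X24.000 Y12.000
; layer 2
G0 Z7.250
G0 X24.000 Y12.000
G1 X18.000 Y22.392
G1 X6.000 Y22.392
G1 X0.000 Y12.000
G1 X6.000 Y1.608
G1 X18.000 Y1.608
G1 X24.000 Y12.000
; layer 3
G0 Z10.875
G0 X24.000 Y12.000
G1 X18.000 Y22.392
G1 X6.000 Y22.392
G1 X0.000 Y12.000
G1 X6.000 Y1.608
G1 X18.000 Y1.608
G1 X24.000 Y12.000
; layer 4
G0 Z14.500
G0 X24.000 Y12.000
G1 X18.000 Y22.392
G1 X6.000 Y22.392
G1 X0.000 Y12.000
G1 X6.000 Y1.608
G1 X18.000 Y1.608
G1 X24.000 Y12.000
; layer 5
G0 Z18.125
G0 X24.000 Y12.000
G1 X18.000 Y22.392
G1 X6.000 Y22.392
G1 X0.000 Y12.000
G1 X6.000 Y1.608
G1 X18.000 Y1.608
G1 X24.000 Y12.000
; layer 6
G0 Z21.750
G0 X24.000 Y12.000
G1 X18.000 Y22.392
G1 X6.000 Y22.392
G1 X0.000 Y12.000
G1 X6.000 Y1.608
G1 X18.000 Y1.608
G1 X24.000 Y12.000
; layer 7
G0 Z25.375
G0 X24.000 Y12.000
G1 X18.000 Y22.392
G1 X6.000 Y22.392
G1 X0.000 Y12.000
G1 X6.000 Y1.608
G1 X18.000 Y1.608
G1 X24.000 Y12.000
; layer 8
G0 Z29.000
G0 X24.000 Y12.000
G1 X18.000 Y22.392
G1 X6.000 Y22.392
G1 X0.000 Y12.000
G1 X6.000 Y1.608
G1 X18.000 Y1.608
G1 X24.000 Y12.000
M2 ; end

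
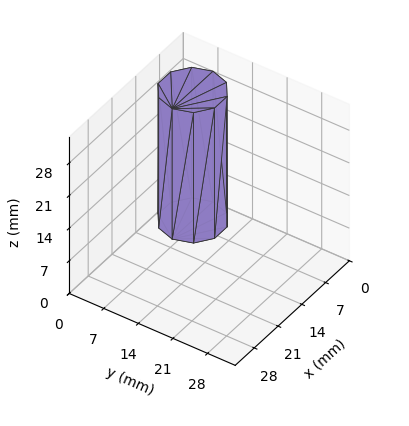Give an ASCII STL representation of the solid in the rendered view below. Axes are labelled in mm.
Reading the render: the shape is a regular 10-sided prism (a cylinder approximated with 10 flat sides), circumscribed radius ≈ 6 mm, height ≈ 28 mm (dimensions read to the nearest mm from the axis ticks). For the STL, each face is triangulated and given an outward normal.

solid part
  facet normal 0.0000 0.0000 -1.0000
    outer loop
      vertex 7.85 11.71 0.00
      vertex 10.85 9.53 0.00
      vertex 12.00 6.00 0.00
    endloop
  endfacet
  facet normal 0.0000 0.0000 -1.0000
    outer loop
      vertex 4.15 11.71 0.00
      vertex 7.85 11.71 0.00
      vertex 12.00 6.00 0.00
    endloop
  endfacet
  facet normal 0.0000 0.0000 -1.0000
    outer loop
      vertex 1.15 9.53 0.00
      vertex 4.15 11.71 0.00
      vertex 12.00 6.00 0.00
    endloop
  endfacet
  facet normal 0.0000 0.0000 -1.0000
    outer loop
      vertex 0.00 6.00 0.00
      vertex 1.15 9.53 0.00
      vertex 12.00 6.00 0.00
    endloop
  endfacet
  facet normal 0.0000 0.0000 -1.0000
    outer loop
      vertex 1.15 2.47 0.00
      vertex 0.00 6.00 0.00
      vertex 12.00 6.00 0.00
    endloop
  endfacet
  facet normal 0.0000 0.0000 -1.0000
    outer loop
      vertex 4.15 0.29 0.00
      vertex 1.15 2.47 0.00
      vertex 12.00 6.00 0.00
    endloop
  endfacet
  facet normal 0.0000 0.0000 -1.0000
    outer loop
      vertex 7.85 0.29 0.00
      vertex 4.15 0.29 0.00
      vertex 12.00 6.00 0.00
    endloop
  endfacet
  facet normal 0.0000 0.0000 -1.0000
    outer loop
      vertex 10.85 2.47 0.00
      vertex 7.85 0.29 0.00
      vertex 12.00 6.00 0.00
    endloop
  endfacet
  facet normal 0.0000 0.0000 1.0000
    outer loop
      vertex 12.00 6.00 28.00
      vertex 10.85 9.53 28.00
      vertex 7.85 11.71 28.00
    endloop
  endfacet
  facet normal 0.0000 0.0000 1.0000
    outer loop
      vertex 12.00 6.00 28.00
      vertex 7.85 11.71 28.00
      vertex 4.15 11.71 28.00
    endloop
  endfacet
  facet normal 0.0000 0.0000 1.0000
    outer loop
      vertex 12.00 6.00 28.00
      vertex 4.15 11.71 28.00
      vertex 1.15 9.53 28.00
    endloop
  endfacet
  facet normal 0.0000 0.0000 1.0000
    outer loop
      vertex 12.00 6.00 28.00
      vertex 1.15 9.53 28.00
      vertex 0.00 6.00 28.00
    endloop
  endfacet
  facet normal 0.0000 0.0000 1.0000
    outer loop
      vertex 12.00 6.00 28.00
      vertex 0.00 6.00 28.00
      vertex 1.15 2.47 28.00
    endloop
  endfacet
  facet normal 0.0000 0.0000 1.0000
    outer loop
      vertex 12.00 6.00 28.00
      vertex 1.15 2.47 28.00
      vertex 4.15 0.29 28.00
    endloop
  endfacet
  facet normal 0.0000 0.0000 1.0000
    outer loop
      vertex 12.00 6.00 28.00
      vertex 4.15 0.29 28.00
      vertex 7.85 0.29 28.00
    endloop
  endfacet
  facet normal 0.0000 0.0000 1.0000
    outer loop
      vertex 12.00 6.00 28.00
      vertex 7.85 0.29 28.00
      vertex 10.85 2.47 28.00
    endloop
  endfacet
  facet normal 0.9508 0.3098 0.0000
    outer loop
      vertex 12.00 6.00 0.00
      vertex 10.85 9.53 0.00
      vertex 10.85 9.53 28.00
    endloop
  endfacet
  facet normal 0.9508 0.3098 0.0000
    outer loop
      vertex 12.00 6.00 0.00
      vertex 10.85 9.53 28.00
      vertex 12.00 6.00 28.00
    endloop
  endfacet
  facet normal 0.5879 0.8090 0.0000
    outer loop
      vertex 10.85 9.53 0.00
      vertex 7.85 11.71 0.00
      vertex 7.85 11.71 28.00
    endloop
  endfacet
  facet normal 0.5879 0.8090 0.0000
    outer loop
      vertex 10.85 9.53 0.00
      vertex 7.85 11.71 28.00
      vertex 10.85 9.53 28.00
    endloop
  endfacet
  facet normal 0.0000 1.0000 0.0000
    outer loop
      vertex 7.85 11.71 0.00
      vertex 4.15 11.71 0.00
      vertex 4.15 11.71 28.00
    endloop
  endfacet
  facet normal 0.0000 1.0000 0.0000
    outer loop
      vertex 7.85 11.71 0.00
      vertex 4.15 11.71 28.00
      vertex 7.85 11.71 28.00
    endloop
  endfacet
  facet normal -0.5879 0.8090 0.0000
    outer loop
      vertex 4.15 11.71 0.00
      vertex 1.15 9.53 0.00
      vertex 1.15 9.53 28.00
    endloop
  endfacet
  facet normal -0.5879 0.8090 0.0000
    outer loop
      vertex 4.15 11.71 0.00
      vertex 1.15 9.53 28.00
      vertex 4.15 11.71 28.00
    endloop
  endfacet
  facet normal -0.9508 0.3098 0.0000
    outer loop
      vertex 1.15 9.53 0.00
      vertex 0.00 6.00 0.00
      vertex 0.00 6.00 28.00
    endloop
  endfacet
  facet normal -0.9508 0.3098 0.0000
    outer loop
      vertex 1.15 9.53 0.00
      vertex 0.00 6.00 28.00
      vertex 1.15 9.53 28.00
    endloop
  endfacet
  facet normal -0.9508 -0.3098 0.0000
    outer loop
      vertex 0.00 6.00 0.00
      vertex 1.15 2.47 0.00
      vertex 1.15 2.47 28.00
    endloop
  endfacet
  facet normal -0.9508 -0.3098 0.0000
    outer loop
      vertex 0.00 6.00 0.00
      vertex 1.15 2.47 28.00
      vertex 0.00 6.00 28.00
    endloop
  endfacet
  facet normal -0.5879 -0.8090 0.0000
    outer loop
      vertex 1.15 2.47 0.00
      vertex 4.15 0.29 0.00
      vertex 4.15 0.29 28.00
    endloop
  endfacet
  facet normal -0.5879 -0.8090 0.0000
    outer loop
      vertex 1.15 2.47 0.00
      vertex 4.15 0.29 28.00
      vertex 1.15 2.47 28.00
    endloop
  endfacet
  facet normal 0.0000 -1.0000 0.0000
    outer loop
      vertex 4.15 0.29 0.00
      vertex 7.85 0.29 0.00
      vertex 7.85 0.29 28.00
    endloop
  endfacet
  facet normal 0.0000 -1.0000 0.0000
    outer loop
      vertex 4.15 0.29 0.00
      vertex 7.85 0.29 28.00
      vertex 4.15 0.29 28.00
    endloop
  endfacet
  facet normal 0.5879 -0.8090 0.0000
    outer loop
      vertex 7.85 0.29 0.00
      vertex 10.85 2.47 0.00
      vertex 10.85 2.47 28.00
    endloop
  endfacet
  facet normal 0.5879 -0.8090 0.0000
    outer loop
      vertex 7.85 0.29 0.00
      vertex 10.85 2.47 28.00
      vertex 7.85 0.29 28.00
    endloop
  endfacet
  facet normal 0.9508 -0.3098 0.0000
    outer loop
      vertex 10.85 2.47 0.00
      vertex 12.00 6.00 0.00
      vertex 12.00 6.00 28.00
    endloop
  endfacet
  facet normal 0.9508 -0.3098 0.0000
    outer loop
      vertex 10.85 2.47 0.00
      vertex 12.00 6.00 28.00
      vertex 10.85 2.47 28.00
    endloop
  endfacet
endsolid part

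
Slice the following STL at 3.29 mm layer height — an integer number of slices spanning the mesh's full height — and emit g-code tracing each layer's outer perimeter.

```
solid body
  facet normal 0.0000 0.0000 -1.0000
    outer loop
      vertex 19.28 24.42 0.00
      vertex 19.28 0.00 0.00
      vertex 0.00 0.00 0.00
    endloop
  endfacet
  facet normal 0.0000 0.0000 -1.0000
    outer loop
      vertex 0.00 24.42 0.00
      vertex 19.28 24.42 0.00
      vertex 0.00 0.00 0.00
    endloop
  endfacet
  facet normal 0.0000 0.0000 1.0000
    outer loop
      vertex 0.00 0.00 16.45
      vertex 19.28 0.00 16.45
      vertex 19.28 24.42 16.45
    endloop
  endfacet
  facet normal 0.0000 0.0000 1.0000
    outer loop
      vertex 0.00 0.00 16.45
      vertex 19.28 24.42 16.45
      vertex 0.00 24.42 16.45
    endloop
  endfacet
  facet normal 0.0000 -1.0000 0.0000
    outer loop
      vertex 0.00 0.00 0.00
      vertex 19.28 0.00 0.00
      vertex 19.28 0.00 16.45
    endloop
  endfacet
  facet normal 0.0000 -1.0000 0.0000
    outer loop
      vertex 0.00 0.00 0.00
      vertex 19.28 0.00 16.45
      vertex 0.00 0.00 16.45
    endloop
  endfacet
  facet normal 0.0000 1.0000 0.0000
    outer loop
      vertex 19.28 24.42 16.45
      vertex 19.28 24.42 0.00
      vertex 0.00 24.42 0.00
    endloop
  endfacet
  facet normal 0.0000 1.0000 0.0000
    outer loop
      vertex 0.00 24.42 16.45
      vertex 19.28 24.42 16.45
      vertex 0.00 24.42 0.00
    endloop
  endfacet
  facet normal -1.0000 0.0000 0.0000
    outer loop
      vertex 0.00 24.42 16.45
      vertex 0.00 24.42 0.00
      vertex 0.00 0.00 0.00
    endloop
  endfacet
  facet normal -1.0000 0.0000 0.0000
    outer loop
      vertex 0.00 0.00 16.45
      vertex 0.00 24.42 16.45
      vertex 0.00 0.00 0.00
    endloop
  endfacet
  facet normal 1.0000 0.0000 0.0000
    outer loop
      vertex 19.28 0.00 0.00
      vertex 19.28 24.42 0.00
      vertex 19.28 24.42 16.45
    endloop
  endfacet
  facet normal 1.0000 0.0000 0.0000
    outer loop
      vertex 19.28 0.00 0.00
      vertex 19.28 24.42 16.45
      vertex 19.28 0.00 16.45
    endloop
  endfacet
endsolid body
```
; perimeter-only toolpath
G21 ; units = mm
G90 ; absolute positioning
G28 ; home
; layer 1
G0 Z3.29
G0 X0.00 Y0.00
G1 X19.28 Y0.00
G1 X19.28 Y24.42
G1 X0.00 Y24.42
G1 X0.00 Y0.00
; layer 2
G0 Z6.58
G0 X0.00 Y0.00
G1 X19.28 Y0.00
G1 X19.28 Y24.42
G1 X0.00 Y24.42
G1 X0.00 Y0.00
; layer 3
G0 Z9.87
G0 X0.00 Y0.00
G1 X19.28 Y0.00
G1 X19.28 Y24.42
G1 X0.00 Y24.42
G1 X0.00 Y0.00
; layer 4
G0 Z13.16
G0 X0.00 Y0.00
G1 X19.28 Y0.00
G1 X19.28 Y24.42
G1 X0.00 Y24.42
G1 X0.00 Y0.00
; layer 5
G0 Z16.45
G0 X0.00 Y0.00
G1 X19.28 Y0.00
G1 X19.28 Y24.42
G1 X0.00 Y24.42
G1 X0.00 Y0.00
M2 ; end

The solid is a rectangular box, roughly 19.3 × 24.4 mm footprint and 16.4 mm tall. Slicing at Δz = 3.29 mm — 5 equal slices spanning the solid's height, so layer i sits at z = i·h/5 — gives 5 non-empty perimeters. Each is a 4-segment closed polygon; G0 lifts to the layer z and rapids to the start vertex, then G1 traces the edges.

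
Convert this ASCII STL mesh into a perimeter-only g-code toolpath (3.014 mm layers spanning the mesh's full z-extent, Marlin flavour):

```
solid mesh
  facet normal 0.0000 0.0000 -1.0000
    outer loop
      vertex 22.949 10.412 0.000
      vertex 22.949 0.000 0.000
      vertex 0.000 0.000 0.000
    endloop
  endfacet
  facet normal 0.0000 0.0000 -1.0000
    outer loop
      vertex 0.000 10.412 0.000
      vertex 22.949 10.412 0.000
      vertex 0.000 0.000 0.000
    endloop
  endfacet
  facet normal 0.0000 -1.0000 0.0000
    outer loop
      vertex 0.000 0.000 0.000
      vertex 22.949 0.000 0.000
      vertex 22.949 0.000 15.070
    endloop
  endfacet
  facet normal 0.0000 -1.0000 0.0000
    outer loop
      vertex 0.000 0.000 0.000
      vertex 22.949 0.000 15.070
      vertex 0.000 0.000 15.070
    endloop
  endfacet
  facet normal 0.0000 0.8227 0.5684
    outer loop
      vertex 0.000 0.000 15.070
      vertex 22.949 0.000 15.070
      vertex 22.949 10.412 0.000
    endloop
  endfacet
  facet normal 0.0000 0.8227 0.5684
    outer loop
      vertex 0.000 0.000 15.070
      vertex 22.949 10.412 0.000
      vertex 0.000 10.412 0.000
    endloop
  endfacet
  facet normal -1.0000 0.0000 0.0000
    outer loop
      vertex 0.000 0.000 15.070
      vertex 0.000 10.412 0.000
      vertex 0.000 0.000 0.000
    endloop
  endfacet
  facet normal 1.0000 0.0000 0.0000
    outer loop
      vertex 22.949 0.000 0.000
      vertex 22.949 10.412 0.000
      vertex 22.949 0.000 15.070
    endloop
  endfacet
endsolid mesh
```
; perimeter-only toolpath
G21 ; units = mm
G90 ; absolute positioning
G28 ; home
; layer 1
G0 Z3.014
G0 X0.000 Y0.000
G1 X22.949 Y0.000
G1 X22.949 Y8.330
G1 X0.000 Y8.330
G1 X0.000 Y0.000
; layer 2
G0 Z6.028
G0 X0.000 Y0.000
G1 X22.949 Y0.000
G1 X22.949 Y6.247
G1 X0.000 Y6.247
G1 X0.000 Y0.000
; layer 3
G0 Z9.042
G0 X0.000 Y0.000
G1 X22.949 Y0.000
G1 X22.949 Y4.165
G1 X0.000 Y4.165
G1 X0.000 Y0.000
; layer 4
G0 Z12.056
G0 X0.000 Y0.000
G1 X22.949 Y0.000
G1 X22.949 Y2.082
G1 X0.000 Y2.082
G1 X0.000 Y0.000
M2 ; end

The solid is a wedge (ramp): 22.9 × 10.4 mm base, rising to 15.1 mm along the y=0 edge and sloping linearly to z=0 at y=10.4. Slicing at Δz = 3.014 mm — 5 equal slices spanning the solid's height, so layer i sits at z = i·h/5 — gives 4 non-empty perimeters. Each is a 4-segment closed polygon; G0 lifts to the layer z and rapids to the start vertex, then G1 traces the edges. The cross-section shrinks linearly with z (the slice at the apex is degenerate and omitted).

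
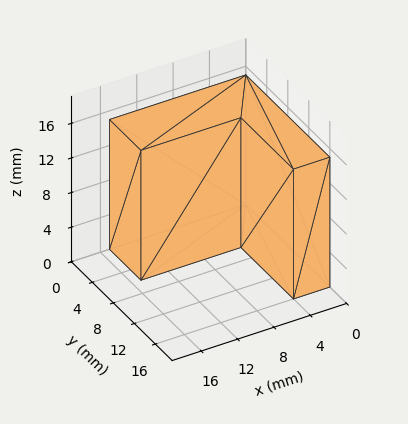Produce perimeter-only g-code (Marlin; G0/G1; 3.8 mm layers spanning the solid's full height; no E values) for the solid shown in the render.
Reading the render: the shape is an L-shaped prism: outer 15 × 16 mm, arm thicknesses ≈ 6 mm (horizontal) and 4 mm (vertical), extruded 15 mm in z (dimensions read to the nearest mm from the axis ticks). For the g-code, the solid's height is divided into equal slices at the stated Δz and each level perimeter traced with G1 moves after a G0 lift.

; perimeter-only toolpath
G21 ; units = mm
G90 ; absolute positioning
G28 ; home
; layer 1
G0 Z3.8
G0 X0.0 Y0.0
G1 X15.0 Y0.0
G1 X15.0 Y6.0
G1 X4.0 Y6.0
G1 X4.0 Y16.0
G1 X0.0 Y16.0
G1 X0.0 Y0.0
; layer 2
G0 Z7.5
G0 X0.0 Y0.0
G1 X15.0 Y0.0
G1 X15.0 Y6.0
G1 X4.0 Y6.0
G1 X4.0 Y16.0
G1 X0.0 Y16.0
G1 X0.0 Y0.0
; layer 3
G0 Z11.2
G0 X0.0 Y0.0
G1 X15.0 Y0.0
G1 X15.0 Y6.0
G1 X4.0 Y6.0
G1 X4.0 Y16.0
G1 X0.0 Y16.0
G1 X0.0 Y0.0
; layer 4
G0 Z15.0
G0 X0.0 Y0.0
G1 X15.0 Y0.0
G1 X15.0 Y6.0
G1 X4.0 Y6.0
G1 X4.0 Y16.0
G1 X0.0 Y16.0
G1 X0.0 Y0.0
M2 ; end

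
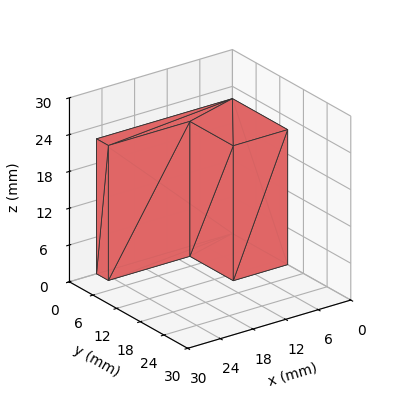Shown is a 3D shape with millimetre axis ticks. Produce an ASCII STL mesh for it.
Reading the render: the shape is an L-shaped prism: outer 25 × 14 mm, arm thicknesses ≈ 3 mm (horizontal) and 10 mm (vertical), extruded 22 mm in z (dimensions read to the nearest mm from the axis ticks). For the STL, each face is triangulated and given an outward normal.

solid part
  facet normal 0.0000 0.0000 -1.0000
    outer loop
      vertex 25.000 3.000 0.000
      vertex 25.000 0.000 0.000
      vertex 0.000 0.000 0.000
    endloop
  endfacet
  facet normal 0.0000 0.0000 -1.0000
    outer loop
      vertex 10.000 3.000 0.000
      vertex 25.000 3.000 0.000
      vertex 0.000 0.000 0.000
    endloop
  endfacet
  facet normal 0.0000 0.0000 -1.0000
    outer loop
      vertex 10.000 14.000 0.000
      vertex 10.000 3.000 0.000
      vertex 0.000 0.000 0.000
    endloop
  endfacet
  facet normal 0.0000 0.0000 -1.0000
    outer loop
      vertex 0.000 14.000 0.000
      vertex 10.000 14.000 0.000
      vertex 0.000 0.000 0.000
    endloop
  endfacet
  facet normal 0.0000 0.0000 1.0000
    outer loop
      vertex 0.000 0.000 22.000
      vertex 25.000 0.000 22.000
      vertex 25.000 3.000 22.000
    endloop
  endfacet
  facet normal 0.0000 0.0000 1.0000
    outer loop
      vertex 0.000 0.000 22.000
      vertex 25.000 3.000 22.000
      vertex 10.000 3.000 22.000
    endloop
  endfacet
  facet normal 0.0000 0.0000 1.0000
    outer loop
      vertex 0.000 0.000 22.000
      vertex 10.000 3.000 22.000
      vertex 10.000 14.000 22.000
    endloop
  endfacet
  facet normal 0.0000 0.0000 1.0000
    outer loop
      vertex 0.000 0.000 22.000
      vertex 10.000 14.000 22.000
      vertex 0.000 14.000 22.000
    endloop
  endfacet
  facet normal 0.0000 -1.0000 0.0000
    outer loop
      vertex 0.000 0.000 0.000
      vertex 25.000 0.000 0.000
      vertex 25.000 0.000 22.000
    endloop
  endfacet
  facet normal 0.0000 -1.0000 0.0000
    outer loop
      vertex 0.000 0.000 0.000
      vertex 25.000 0.000 22.000
      vertex 0.000 0.000 22.000
    endloop
  endfacet
  facet normal 1.0000 0.0000 0.0000
    outer loop
      vertex 25.000 0.000 0.000
      vertex 25.000 3.000 0.000
      vertex 25.000 3.000 22.000
    endloop
  endfacet
  facet normal 1.0000 0.0000 0.0000
    outer loop
      vertex 25.000 0.000 0.000
      vertex 25.000 3.000 22.000
      vertex 25.000 0.000 22.000
    endloop
  endfacet
  facet normal 0.0000 1.0000 0.0000
    outer loop
      vertex 25.000 3.000 0.000
      vertex 10.000 3.000 0.000
      vertex 10.000 3.000 22.000
    endloop
  endfacet
  facet normal 0.0000 1.0000 0.0000
    outer loop
      vertex 25.000 3.000 0.000
      vertex 10.000 3.000 22.000
      vertex 25.000 3.000 22.000
    endloop
  endfacet
  facet normal 1.0000 0.0000 0.0000
    outer loop
      vertex 10.000 3.000 0.000
      vertex 10.000 14.000 0.000
      vertex 10.000 14.000 22.000
    endloop
  endfacet
  facet normal 1.0000 0.0000 0.0000
    outer loop
      vertex 10.000 3.000 0.000
      vertex 10.000 14.000 22.000
      vertex 10.000 3.000 22.000
    endloop
  endfacet
  facet normal 0.0000 1.0000 0.0000
    outer loop
      vertex 10.000 14.000 0.000
      vertex 0.000 14.000 0.000
      vertex 0.000 14.000 22.000
    endloop
  endfacet
  facet normal 0.0000 1.0000 0.0000
    outer loop
      vertex 10.000 14.000 0.000
      vertex 0.000 14.000 22.000
      vertex 10.000 14.000 22.000
    endloop
  endfacet
  facet normal -1.0000 0.0000 0.0000
    outer loop
      vertex 0.000 14.000 0.000
      vertex 0.000 0.000 0.000
      vertex 0.000 0.000 22.000
    endloop
  endfacet
  facet normal -1.0000 0.0000 0.0000
    outer loop
      vertex 0.000 14.000 0.000
      vertex 0.000 0.000 22.000
      vertex 0.000 14.000 22.000
    endloop
  endfacet
endsolid part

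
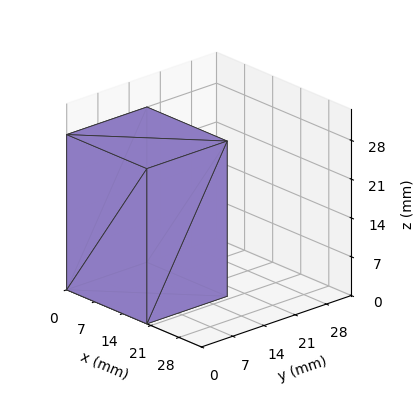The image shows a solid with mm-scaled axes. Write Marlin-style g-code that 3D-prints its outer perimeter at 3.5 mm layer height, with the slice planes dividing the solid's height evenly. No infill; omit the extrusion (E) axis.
Reading the render: the shape is a rectangular box, roughly 20 × 18 mm footprint and 28 mm tall (dimensions read to the nearest mm from the axis ticks). For the g-code, the solid's height is divided into equal slices at the stated Δz and each level perimeter traced with G1 moves after a G0 lift.

; perimeter-only toolpath
G21 ; units = mm
G90 ; absolute positioning
G28 ; home
; layer 1
G0 Z3.5
G0 X0.0 Y0.0
G1 X20.0 Y0.0
G1 X20.0 Y18.0
G1 X0.0 Y18.0
G1 X0.0 Y0.0
; layer 2
G0 Z7.0
G0 X0.0 Y0.0
G1 X20.0 Y0.0
G1 X20.0 Y18.0
G1 X0.0 Y18.0
G1 X0.0 Y0.0
; layer 3
G0 Z10.5
G0 X0.0 Y0.0
G1 X20.0 Y0.0
G1 X20.0 Y18.0
G1 X0.0 Y18.0
G1 X0.0 Y0.0
; layer 4
G0 Z14.0
G0 X0.0 Y0.0
G1 X20.0 Y0.0
G1 X20.0 Y18.0
G1 X0.0 Y18.0
G1 X0.0 Y0.0
; layer 5
G0 Z17.5
G0 X0.0 Y0.0
G1 X20.0 Y0.0
G1 X20.0 Y18.0
G1 X0.0 Y18.0
G1 X0.0 Y0.0
; layer 6
G0 Z21.0
G0 X0.0 Y0.0
G1 X20.0 Y0.0
G1 X20.0 Y18.0
G1 X0.0 Y18.0
G1 X0.0 Y0.0
; layer 7
G0 Z24.5
G0 X0.0 Y0.0
G1 X20.0 Y0.0
G1 X20.0 Y18.0
G1 X0.0 Y18.0
G1 X0.0 Y0.0
; layer 8
G0 Z28.0
G0 X0.0 Y0.0
G1 X20.0 Y0.0
G1 X20.0 Y18.0
G1 X0.0 Y18.0
G1 X0.0 Y0.0
M2 ; end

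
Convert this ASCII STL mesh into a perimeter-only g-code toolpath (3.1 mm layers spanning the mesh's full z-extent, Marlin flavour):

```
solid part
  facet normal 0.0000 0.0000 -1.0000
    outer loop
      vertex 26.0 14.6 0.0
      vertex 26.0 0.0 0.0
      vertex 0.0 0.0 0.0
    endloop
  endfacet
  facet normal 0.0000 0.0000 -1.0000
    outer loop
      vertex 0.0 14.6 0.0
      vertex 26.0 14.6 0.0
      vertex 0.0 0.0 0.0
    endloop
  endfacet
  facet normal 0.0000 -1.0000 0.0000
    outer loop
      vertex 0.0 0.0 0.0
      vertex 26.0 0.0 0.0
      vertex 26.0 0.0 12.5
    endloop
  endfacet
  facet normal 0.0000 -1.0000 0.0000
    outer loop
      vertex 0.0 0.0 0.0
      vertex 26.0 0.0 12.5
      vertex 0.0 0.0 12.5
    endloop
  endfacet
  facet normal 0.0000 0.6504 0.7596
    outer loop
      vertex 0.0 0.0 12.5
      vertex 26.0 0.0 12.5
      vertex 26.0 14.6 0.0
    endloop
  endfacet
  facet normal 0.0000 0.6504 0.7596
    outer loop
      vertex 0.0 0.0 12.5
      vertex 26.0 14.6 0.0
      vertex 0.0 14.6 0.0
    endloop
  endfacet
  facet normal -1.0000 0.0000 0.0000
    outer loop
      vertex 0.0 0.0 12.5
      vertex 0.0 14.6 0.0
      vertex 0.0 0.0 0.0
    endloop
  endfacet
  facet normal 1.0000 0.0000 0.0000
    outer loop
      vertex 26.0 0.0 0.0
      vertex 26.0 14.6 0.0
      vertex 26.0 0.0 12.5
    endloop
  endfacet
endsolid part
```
; perimeter-only toolpath
G21 ; units = mm
G90 ; absolute positioning
G28 ; home
; layer 1
G0 Z3.1
G0 X0.0 Y0.0
G1 X26.0 Y0.0
G1 X26.0 Y10.9
G1 X0.0 Y10.9
G1 X0.0 Y0.0
; layer 2
G0 Z6.2
G0 X0.0 Y0.0
G1 X26.0 Y0.0
G1 X26.0 Y7.3
G1 X0.0 Y7.3
G1 X0.0 Y0.0
; layer 3
G0 Z9.4
G0 X0.0 Y0.0
G1 X26.0 Y0.0
G1 X26.0 Y3.6
G1 X0.0 Y3.6
G1 X0.0 Y0.0
M2 ; end

The solid is a wedge (ramp): 26 × 14.6 mm base, rising to 12.5 mm along the y=0 edge and sloping linearly to z=0 at y=14.6. Slicing at Δz = 3.1 mm — 4 equal slices spanning the solid's height, so layer i sits at z = i·h/4 — gives 3 non-empty perimeters. Each is a 4-segment closed polygon; G0 lifts to the layer z and rapids to the start vertex, then G1 traces the edges. The cross-section shrinks linearly with z (the slice at the apex is degenerate and omitted).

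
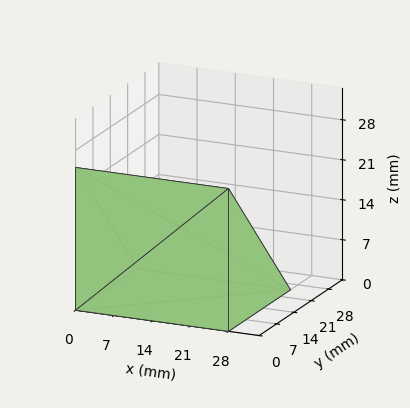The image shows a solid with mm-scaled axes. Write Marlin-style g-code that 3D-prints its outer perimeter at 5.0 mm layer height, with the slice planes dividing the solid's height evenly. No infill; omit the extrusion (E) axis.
Reading the render: the shape is a wedge (ramp): 28 × 25 mm base, rising to 25 mm along the y=0 edge and sloping linearly to z=0 at y=25 (dimensions read to the nearest mm from the axis ticks). For the g-code, the solid's height is divided into equal slices at the stated Δz and each level perimeter traced with G1 moves after a G0 lift.

; perimeter-only toolpath
G21 ; units = mm
G90 ; absolute positioning
G28 ; home
; layer 1
G0 Z5.0
G0 X0.0 Y0.0
G1 X28.0 Y0.0
G1 X28.0 Y20.0
G1 X0.0 Y20.0
G1 X0.0 Y0.0
; layer 2
G0 Z10.0
G0 X0.0 Y0.0
G1 X28.0 Y0.0
G1 X28.0 Y15.0
G1 X0.0 Y15.0
G1 X0.0 Y0.0
; layer 3
G0 Z15.0
G0 X0.0 Y0.0
G1 X28.0 Y0.0
G1 X28.0 Y10.0
G1 X0.0 Y10.0
G1 X0.0 Y0.0
; layer 4
G0 Z20.0
G0 X0.0 Y0.0
G1 X28.0 Y0.0
G1 X28.0 Y5.0
G1 X0.0 Y5.0
G1 X0.0 Y0.0
M2 ; end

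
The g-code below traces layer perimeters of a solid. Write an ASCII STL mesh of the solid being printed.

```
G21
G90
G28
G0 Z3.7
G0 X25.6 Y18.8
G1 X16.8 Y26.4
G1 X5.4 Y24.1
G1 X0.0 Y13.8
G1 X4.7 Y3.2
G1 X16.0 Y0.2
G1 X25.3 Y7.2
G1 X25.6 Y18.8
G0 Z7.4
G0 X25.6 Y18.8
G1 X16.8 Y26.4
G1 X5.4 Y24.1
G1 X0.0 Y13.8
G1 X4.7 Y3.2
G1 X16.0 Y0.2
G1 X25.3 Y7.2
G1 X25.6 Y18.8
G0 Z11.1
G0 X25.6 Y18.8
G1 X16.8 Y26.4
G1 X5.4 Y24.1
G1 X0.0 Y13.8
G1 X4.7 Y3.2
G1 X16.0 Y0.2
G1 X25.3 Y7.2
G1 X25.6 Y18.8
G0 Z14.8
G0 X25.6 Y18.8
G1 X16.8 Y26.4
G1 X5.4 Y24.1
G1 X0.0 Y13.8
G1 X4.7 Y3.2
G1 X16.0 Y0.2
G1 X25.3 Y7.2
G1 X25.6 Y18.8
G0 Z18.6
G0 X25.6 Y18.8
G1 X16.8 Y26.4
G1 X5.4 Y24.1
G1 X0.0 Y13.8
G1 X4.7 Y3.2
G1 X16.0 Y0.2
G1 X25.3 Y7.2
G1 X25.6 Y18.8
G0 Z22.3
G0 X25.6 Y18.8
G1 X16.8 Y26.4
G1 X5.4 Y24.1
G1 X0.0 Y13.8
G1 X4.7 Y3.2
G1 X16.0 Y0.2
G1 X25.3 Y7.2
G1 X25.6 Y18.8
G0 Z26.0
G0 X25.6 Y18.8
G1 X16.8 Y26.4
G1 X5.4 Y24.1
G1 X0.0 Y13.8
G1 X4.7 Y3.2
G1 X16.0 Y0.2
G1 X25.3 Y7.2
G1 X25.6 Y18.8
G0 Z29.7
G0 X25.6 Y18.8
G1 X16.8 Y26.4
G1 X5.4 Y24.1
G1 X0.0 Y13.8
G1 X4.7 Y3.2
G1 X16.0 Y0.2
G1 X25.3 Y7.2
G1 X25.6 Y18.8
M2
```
solid part
  facet normal 0.0000 0.0000 -1.0000
    outer loop
      vertex 5.4 24.1 0.0
      vertex 16.8 26.4 0.0
      vertex 25.6 18.8 0.0
    endloop
  endfacet
  facet normal 0.0000 0.0000 -1.0000
    outer loop
      vertex 0.0 13.8 0.0
      vertex 5.4 24.1 0.0
      vertex 25.6 18.8 0.0
    endloop
  endfacet
  facet normal 0.0000 0.0000 -1.0000
    outer loop
      vertex 4.7 3.2 0.0
      vertex 0.0 13.8 0.0
      vertex 25.6 18.8 0.0
    endloop
  endfacet
  facet normal 0.0000 0.0000 -1.0000
    outer loop
      vertex 16.0 0.2 0.0
      vertex 4.7 3.2 0.0
      vertex 25.6 18.8 0.0
    endloop
  endfacet
  facet normal 0.0000 0.0000 -1.0000
    outer loop
      vertex 25.3 7.2 0.0
      vertex 16.0 0.2 0.0
      vertex 25.6 18.8 0.0
    endloop
  endfacet
  facet normal 0.0000 0.0000 1.0000
    outer loop
      vertex 25.6 18.8 29.7
      vertex 16.8 26.4 29.7
      vertex 5.4 24.1 29.7
    endloop
  endfacet
  facet normal 0.0000 0.0000 1.0000
    outer loop
      vertex 25.6 18.8 29.7
      vertex 5.4 24.1 29.7
      vertex 0.0 13.8 29.7
    endloop
  endfacet
  facet normal 0.0000 0.0000 1.0000
    outer loop
      vertex 25.6 18.8 29.7
      vertex 0.0 13.8 29.7
      vertex 4.7 3.2 29.7
    endloop
  endfacet
  facet normal 0.0000 0.0000 1.0000
    outer loop
      vertex 25.6 18.8 29.7
      vertex 4.7 3.2 29.7
      vertex 16.0 0.2 29.7
    endloop
  endfacet
  facet normal 0.0000 0.0000 1.0000
    outer loop
      vertex 25.6 18.8 29.7
      vertex 16.0 0.2 29.7
      vertex 25.3 7.2 29.7
    endloop
  endfacet
  facet normal 0.6536 0.7568 0.0000
    outer loop
      vertex 25.6 18.8 0.0
      vertex 16.8 26.4 0.0
      vertex 16.8 26.4 29.7
    endloop
  endfacet
  facet normal 0.6536 0.7568 0.0000
    outer loop
      vertex 25.6 18.8 0.0
      vertex 16.8 26.4 29.7
      vertex 25.6 18.8 29.7
    endloop
  endfacet
  facet normal -0.1978 0.9802 0.0000
    outer loop
      vertex 16.8 26.4 0.0
      vertex 5.4 24.1 0.0
      vertex 5.4 24.1 29.7
    endloop
  endfacet
  facet normal -0.1978 0.9802 0.0000
    outer loop
      vertex 16.8 26.4 0.0
      vertex 5.4 24.1 29.7
      vertex 16.8 26.4 29.7
    endloop
  endfacet
  facet normal -0.8857 0.4643 0.0000
    outer loop
      vertex 5.4 24.1 0.0
      vertex 0.0 13.8 0.0
      vertex 0.0 13.8 29.7
    endloop
  endfacet
  facet normal -0.8857 0.4643 0.0000
    outer loop
      vertex 5.4 24.1 0.0
      vertex 0.0 13.8 29.7
      vertex 5.4 24.1 29.7
    endloop
  endfacet
  facet normal -0.9142 -0.4053 0.0000
    outer loop
      vertex 0.0 13.8 0.0
      vertex 4.7 3.2 0.0
      vertex 4.7 3.2 29.7
    endloop
  endfacet
  facet normal -0.9142 -0.4053 0.0000
    outer loop
      vertex 0.0 13.8 0.0
      vertex 4.7 3.2 29.7
      vertex 0.0 13.8 29.7
    endloop
  endfacet
  facet normal -0.2566 -0.9665 0.0000
    outer loop
      vertex 4.7 3.2 0.0
      vertex 16.0 0.2 0.0
      vertex 16.0 0.2 29.7
    endloop
  endfacet
  facet normal -0.2566 -0.9665 0.0000
    outer loop
      vertex 4.7 3.2 0.0
      vertex 16.0 0.2 29.7
      vertex 4.7 3.2 29.7
    endloop
  endfacet
  facet normal 0.6014 -0.7990 0.0000
    outer loop
      vertex 16.0 0.2 0.0
      vertex 25.3 7.2 0.0
      vertex 25.3 7.2 29.7
    endloop
  endfacet
  facet normal 0.6014 -0.7990 0.0000
    outer loop
      vertex 16.0 0.2 0.0
      vertex 25.3 7.2 29.7
      vertex 16.0 0.2 29.7
    endloop
  endfacet
  facet normal 0.9997 -0.0259 0.0000
    outer loop
      vertex 25.3 7.2 0.0
      vertex 25.6 18.8 0.0
      vertex 25.6 18.8 29.7
    endloop
  endfacet
  facet normal 0.9997 -0.0259 0.0000
    outer loop
      vertex 25.3 7.2 0.0
      vertex 25.6 18.8 29.7
      vertex 25.3 7.2 29.7
    endloop
  endfacet
endsolid part

The G0 Z moves step by Δz≈3.7 mm. Every layer's G1 loop is the same polygon, so the solid is a straight extrusion of it from z=0 to z≈29.7. Closing with flat bottom and top caps and triangulating gives 24 facets — a regular 7-sided prism (a cylinder approximated with 7 flat sides), circumscribed radius ≈ 13.4 mm, height ≈ 29.7 mm.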